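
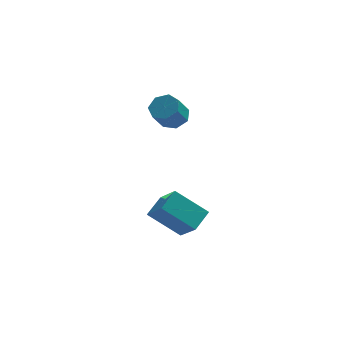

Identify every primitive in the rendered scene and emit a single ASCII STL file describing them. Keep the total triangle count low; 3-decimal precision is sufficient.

solid 
facet normal -0.765 0.239 0.598
outer loop
vertex -3.595 -3.574 -1.137
vertex -2.927 -2.684 -0.638
vertex -4.177 -2.472 -2.322
endloop
endfacet
facet normal -0.548 -0.730 -0.409
outer loop
vertex -2.693 -2.936 -3.482
vertex -3.595 -3.574 -1.137
vertex -4.177 -2.472 -2.322
endloop
endfacet
facet normal -0.765 0.239 0.598
outer loop
vertex -4.177 -2.472 -2.322
vertex -2.927 -2.684 -0.638
vertex -3.509 -1.582 -1.823
endloop
endfacet
facet normal -0.339 0.641 -0.689
outer loop
vertex -3.509 -1.582 -1.823
vertex -2.693 -2.936 -3.482
vertex -4.177 -2.472 -2.322
endloop
endfacet
facet normal 0.339 -0.641 0.689
outer loop
vertex -3.595 -3.574 -1.137
vertex -1.443 -3.148 -1.798
vertex -2.927 -2.684 -0.638
endloop
endfacet
facet normal -0.548 -0.730 -0.409
outer loop
vertex -2.111 -4.038 -2.297
vertex -3.595 -3.574 -1.137
vertex -2.693 -2.936 -3.482
endloop
endfacet
facet normal 0.339 -0.641 0.689
outer loop
vertex -2.111 -4.038 -2.297
vertex -1.443 -3.148 -1.798
vertex -3.595 -3.574 -1.137
endloop
endfacet
facet normal 0.548 0.730 0.409
outer loop
vertex -2.927 -2.684 -0.638
vertex -1.443 -3.148 -1.798
vertex -3.509 -1.582 -1.823
endloop
endfacet
facet normal -0.339 0.641 -0.689
outer loop
vertex -2.025 -2.046 -2.983
vertex -2.693 -2.936 -3.482
vertex -3.509 -1.582 -1.823
endloop
endfacet
facet normal 0.548 0.730 0.409
outer loop
vertex -3.509 -1.582 -1.823
vertex -1.443 -3.148 -1.798
vertex -2.025 -2.046 -2.983
endloop
endfacet
facet normal 0.765 -0.239 -0.598
outer loop
vertex -2.025 -2.046 -2.983
vertex -2.111 -4.038 -2.297
vertex -2.693 -2.936 -3.482
endloop
endfacet
facet normal 0.765 -0.239 -0.598
outer loop
vertex -1.443 -3.148 -1.798
vertex -2.111 -4.038 -2.297
vertex -2.025 -2.046 -2.983
endloop
endfacet
facet normal 0.388 0.466 -0.796
outer loop
vertex -2.098 0.059 2.921
vertex -2.778 0.012 2.562
vertex -2.514 0.573 3.019
endloop
endfacet
facet normal 0.680 0.439 0.587
outer loop
vertex -2.098 0.059 2.921
vertex -2.514 0.573 3.019
vertex -2.602 -0.545 3.956
endloop
endfacet
facet normal 0.681 0.438 0.587
outer loop
vertex -2.602 -0.545 3.956
vertex -2.514 0.573 3.019
vertex -3.017 -0.031 4.054
endloop
endfacet
facet normal -0.387 -0.464 0.796
outer loop
vertex -2.602 -0.545 3.956
vertex -3.017 -0.031 4.054
vertex -3.282 -0.592 3.598
endloop
endfacet
facet normal 0.388 0.465 -0.795
outer loop
vertex -2.514 0.573 3.019
vertex -2.778 0.012 2.562
vertex -3.128 0.665 2.773
endloop
endfacet
facet normal -0.061 0.875 0.481
outer loop
vertex -2.514 0.573 3.019
vertex -3.128 0.665 2.773
vertex -3.017 -0.031 4.054
endloop
endfacet
facet normal -0.061 0.875 0.481
outer loop
vertex -3.017 -0.031 4.054
vertex -3.128 0.665 2.773
vertex -3.632 0.061 3.808
endloop
endfacet
facet normal -0.388 -0.464 0.796
outer loop
vertex -3.017 -0.031 4.054
vertex -3.632 0.061 3.808
vertex -3.282 -0.592 3.598
endloop
endfacet
facet normal 0.387 0.465 -0.796
outer loop
vertex -3.128 0.665 2.773
vertex -2.778 0.012 2.562
vertex -3.479 0.265 2.369
endloop
endfacet
facet normal -0.758 0.653 0.012
outer loop
vertex -3.128 0.665 2.773
vertex -3.479 0.265 2.369
vertex -3.632 0.061 3.808
endloop
endfacet
facet normal -0.758 0.653 0.012
outer loop
vertex -3.632 0.061 3.808
vertex -3.479 0.265 2.369
vertex -3.983 -0.339 3.404
endloop
endfacet
facet normal -0.388 -0.464 0.796
outer loop
vertex -3.632 0.061 3.808
vertex -3.983 -0.339 3.404
vertex -3.282 -0.592 3.598
endloop
endfacet
facet normal 0.387 0.466 -0.796
outer loop
vertex -3.479 0.265 2.369
vertex -2.778 0.012 2.562
vertex -3.302 -0.325 2.11
endloop
endfacet
facet normal -0.883 -0.061 -0.465
outer loop
vertex -3.479 0.265 2.369
vertex -3.302 -0.325 2.11
vertex -3.983 -0.339 3.404
endloop
endfacet
facet normal -0.883 -0.061 -0.465
outer loop
vertex -3.983 -0.339 3.404
vertex -3.302 -0.325 2.11
vertex -3.806 -0.929 3.146
endloop
endfacet
facet normal -0.388 -0.464 0.796
outer loop
vertex -3.983 -0.339 3.404
vertex -3.806 -0.929 3.146
vertex -3.282 -0.592 3.598
endloop
endfacet
facet normal 0.388 0.464 -0.796
outer loop
vertex -3.302 -0.325 2.11
vertex -2.778 0.012 2.562
vertex -2.731 -0.662 2.192
endloop
endfacet
facet normal -0.345 -0.728 -0.592
outer loop
vertex -3.302 -0.325 2.11
vertex -2.731 -0.662 2.192
vertex -3.806 -0.929 3.146
endloop
endfacet
facet normal -0.344 -0.729 -0.592
outer loop
vertex -3.806 -0.929 3.146
vertex -2.731 -0.662 2.192
vertex -3.234 -1.266 3.228
endloop
endfacet
facet normal -0.388 -0.465 0.796
outer loop
vertex -3.806 -0.929 3.146
vertex -3.234 -1.266 3.228
vertex -3.282 -0.592 3.598
endloop
endfacet
facet normal 0.388 0.464 -0.796
outer loop
vertex -2.731 -0.662 2.192
vertex -2.778 0.012 2.562
vertex -2.195 -0.491 2.553
endloop
endfacet
facet normal 0.455 -0.848 -0.273
outer loop
vertex -2.731 -0.662 2.192
vertex -2.195 -0.491 2.553
vertex -3.234 -1.266 3.228
endloop
endfacet
facet normal 0.455 -0.848 -0.273
outer loop
vertex -3.234 -1.266 3.228
vertex -2.195 -0.491 2.553
vertex -2.699 -1.095 3.588
endloop
endfacet
facet normal -0.387 -0.465 0.796
outer loop
vertex -3.234 -1.266 3.228
vertex -2.699 -1.095 3.588
vertex -3.282 -0.592 3.598
endloop
endfacet
facet normal 0.388 0.464 -0.796
outer loop
vertex -2.195 -0.491 2.553
vertex -2.778 0.012 2.562
vertex -2.098 0.059 2.921
endloop
endfacet
facet normal 0.910 -0.329 0.251
outer loop
vertex -2.195 -0.491 2.553
vertex -2.098 0.059 2.921
vertex -2.699 -1.095 3.588
endloop
endfacet
facet normal 0.910 -0.329 0.251
outer loop
vertex -2.699 -1.095 3.588
vertex -2.098 0.059 2.921
vertex -2.602 -0.545 3.956
endloop
endfacet
facet normal -0.387 -0.465 0.796
outer loop
vertex -2.699 -1.095 3.588
vertex -2.602 -0.545 3.956
vertex -3.282 -0.592 3.598
endloop
endfacet

endsolid


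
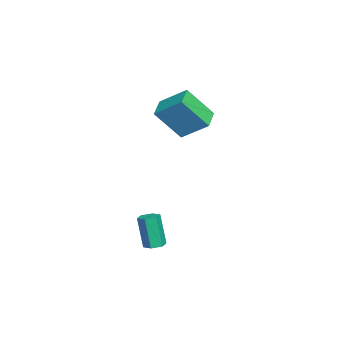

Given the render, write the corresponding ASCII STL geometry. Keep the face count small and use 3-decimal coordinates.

solid 
facet normal -0.967 0.102 0.232
outer loop
vertex -2.187 1.514 4.231
vertex -1.779 2.955 5.3
vertex -2.456 2.864 2.515
endloop
endfacet
facet normal -0.222 -0.783 -0.581
outer loop
vertex -1.141 2.725 2.2
vertex -2.187 1.514 4.231
vertex -2.456 2.864 2.515
endloop
endfacet
facet normal -0.967 0.102 0.232
outer loop
vertex -2.456 2.864 2.515
vertex -1.779 2.955 5.3
vertex -2.048 4.305 3.584
endloop
endfacet
facet normal -0.122 0.613 -0.780
outer loop
vertex -2.048 4.305 3.584
vertex -1.141 2.725 2.2
vertex -2.456 2.864 2.515
endloop
endfacet
facet normal 0.122 -0.613 0.780
outer loop
vertex -2.187 1.514 4.231
vertex -0.464 2.816 4.985
vertex -1.779 2.955 5.3
endloop
endfacet
facet normal -0.222 -0.783 -0.581
outer loop
vertex -0.872 1.375 3.916
vertex -2.187 1.514 4.231
vertex -1.141 2.725 2.2
endloop
endfacet
facet normal 0.122 -0.613 0.780
outer loop
vertex -0.872 1.375 3.916
vertex -0.464 2.816 4.985
vertex -2.187 1.514 4.231
endloop
endfacet
facet normal 0.222 0.783 0.581
outer loop
vertex -1.779 2.955 5.3
vertex -0.464 2.816 4.985
vertex -2.048 4.305 3.584
endloop
endfacet
facet normal -0.122 0.613 -0.780
outer loop
vertex -0.733 4.166 3.269
vertex -1.141 2.725 2.2
vertex -2.048 4.305 3.584
endloop
endfacet
facet normal 0.222 0.783 0.581
outer loop
vertex -2.048 4.305 3.584
vertex -0.464 2.816 4.985
vertex -0.733 4.166 3.269
endloop
endfacet
facet normal 0.967 -0.102 -0.232
outer loop
vertex -0.733 4.166 3.269
vertex -0.872 1.375 3.916
vertex -1.141 2.725 2.2
endloop
endfacet
facet normal 0.967 -0.102 -0.232
outer loop
vertex -0.464 2.816 4.985
vertex -0.872 1.375 3.916
vertex -0.733 4.166 3.269
endloop
endfacet
facet normal 0.175 0.179 -0.968
outer loop
vertex 4.567 1.848 -2.805
vertex 4.005 1.966 -2.885
vertex 4.373 2.391 -2.74
endloop
endfacet
facet normal 0.926 0.304 0.225
outer loop
vertex 4.567 1.848 -2.805
vertex 4.373 2.391 -2.74
vertex 4.237 1.515 -0.994
endloop
endfacet
facet normal 0.926 0.303 0.224
outer loop
vertex 4.237 1.515 -0.994
vertex 4.373 2.391 -2.74
vertex 4.044 2.058 -0.93
endloop
endfacet
facet normal -0.177 -0.177 0.968
outer loop
vertex 4.237 1.515 -0.994
vertex 4.044 2.058 -0.93
vertex 3.675 1.634 -1.075
endloop
endfacet
facet normal 0.177 0.177 -0.968
outer loop
vertex 4.373 2.391 -2.74
vertex 4.005 1.966 -2.885
vertex 3.811 2.509 -2.821
endloop
endfacet
facet normal 0.172 0.963 0.208
outer loop
vertex 4.373 2.391 -2.74
vertex 3.811 2.509 -2.821
vertex 4.044 2.058 -0.93
endloop
endfacet
facet normal 0.172 0.963 0.208
outer loop
vertex 4.044 2.058 -0.93
vertex 3.811 2.509 -2.821
vertex 3.482 2.176 -1.01
endloop
endfacet
facet normal -0.175 -0.179 0.968
outer loop
vertex 4.044 2.058 -0.93
vertex 3.482 2.176 -1.01
vertex 3.675 1.634 -1.075
endloop
endfacet
facet normal 0.177 0.177 -0.968
outer loop
vertex 3.811 2.509 -2.821
vertex 4.005 1.966 -2.885
vertex 3.443 2.085 -2.966
endloop
endfacet
facet normal -0.752 0.658 -0.016
outer loop
vertex 3.811 2.509 -2.821
vertex 3.443 2.085 -2.966
vertex 3.482 2.176 -1.01
endloop
endfacet
facet normal -0.752 0.659 -0.016
outer loop
vertex 3.482 2.176 -1.01
vertex 3.443 2.085 -2.966
vertex 3.113 1.752 -1.155
endloop
endfacet
facet normal -0.175 -0.179 0.968
outer loop
vertex 3.482 2.176 -1.01
vertex 3.113 1.752 -1.155
vertex 3.675 1.634 -1.075
endloop
endfacet
facet normal 0.177 0.177 -0.968
outer loop
vertex 3.443 2.085 -2.966
vertex 4.005 1.966 -2.885
vertex 3.636 1.542 -3.03
endloop
endfacet
facet normal -0.926 -0.303 -0.224
outer loop
vertex 3.443 2.085 -2.966
vertex 3.636 1.542 -3.03
vertex 3.113 1.752 -1.155
endloop
endfacet
facet normal -0.926 -0.304 -0.224
outer loop
vertex 3.113 1.752 -1.155
vertex 3.636 1.542 -3.03
vertex 3.307 1.209 -1.22
endloop
endfacet
facet normal -0.175 -0.179 0.968
outer loop
vertex 3.113 1.752 -1.155
vertex 3.307 1.209 -1.22
vertex 3.675 1.634 -1.075
endloop
endfacet
facet normal 0.175 0.179 -0.968
outer loop
vertex 3.636 1.542 -3.03
vertex 4.005 1.966 -2.885
vertex 4.198 1.424 -2.95
endloop
endfacet
facet normal -0.172 -0.963 -0.208
outer loop
vertex 3.636 1.542 -3.03
vertex 4.198 1.424 -2.95
vertex 3.307 1.209 -1.22
endloop
endfacet
facet normal -0.172 -0.963 -0.208
outer loop
vertex 3.307 1.209 -1.22
vertex 4.198 1.424 -2.95
vertex 3.869 1.091 -1.139
endloop
endfacet
facet normal -0.177 -0.177 0.968
outer loop
vertex 3.307 1.209 -1.22
vertex 3.869 1.091 -1.139
vertex 3.675 1.634 -1.075
endloop
endfacet
facet normal 0.175 0.179 -0.968
outer loop
vertex 4.198 1.424 -2.95
vertex 4.005 1.966 -2.885
vertex 4.567 1.848 -2.805
endloop
endfacet
facet normal 0.752 -0.659 0.015
outer loop
vertex 4.198 1.424 -2.95
vertex 4.567 1.848 -2.805
vertex 3.869 1.091 -1.139
endloop
endfacet
facet normal 0.752 -0.659 0.016
outer loop
vertex 3.869 1.091 -1.139
vertex 4.567 1.848 -2.805
vertex 4.237 1.515 -0.994
endloop
endfacet
facet normal -0.177 -0.177 0.968
outer loop
vertex 3.869 1.091 -1.139
vertex 4.237 1.515 -0.994
vertex 3.675 1.634 -1.075
endloop
endfacet

endsolid


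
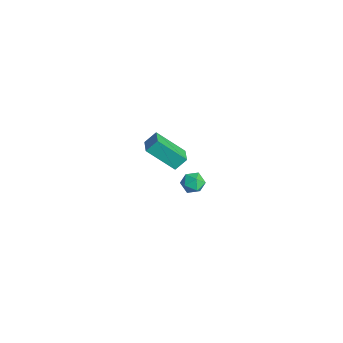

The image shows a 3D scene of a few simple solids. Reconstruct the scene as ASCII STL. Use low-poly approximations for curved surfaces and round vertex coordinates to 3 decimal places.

solid 
facet normal -0.177 0.144 0.974
outer loop
vertex 0.203 0.171 -2.822
vertex 0.14 -0.514 -2.732
vertex 0.76 -0.211 -2.664
endloop
endfacet
facet normal 0.247 0.655 0.714
outer loop
vertex 0.203 0.171 -2.822
vertex 0.76 -0.211 -2.664
vertex 0.807 0.291 -3.141
endloop
endfacet
facet normal -0.099 0.979 0.180
outer loop
vertex 0.203 0.171 -2.822
vertex 0.807 0.291 -3.141
vertex 0.215 0.298 -3.504
endloop
endfacet
facet normal -0.737 0.666 0.111
outer loop
vertex 0.203 0.171 -2.822
vertex 0.215 0.298 -3.504
vertex -0.197 -0.2 -3.251
endloop
endfacet
facet normal -0.785 0.151 0.601
outer loop
vertex 0.203 0.171 -2.822
vertex -0.197 -0.2 -3.251
vertex 0.14 -0.514 -2.732
endloop
endfacet
facet normal 0.829 0.342 0.442
outer loop
vertex 0.807 0.291 -3.141
vertex 0.76 -0.211 -2.664
vertex 1.117 -0.32 -3.249
endloop
endfacet
facet normal 0.142 -0.485 0.863
outer loop
vertex 0.76 -0.211 -2.664
vertex 0.14 -0.514 -2.732
vertex 0.705 -0.818 -2.996
endloop
endfacet
facet normal -0.842 -0.473 0.260
outer loop
vertex 0.14 -0.514 -2.732
vertex -0.197 -0.2 -3.251
vertex 0.113 -0.811 -3.359
endloop
endfacet
facet normal -0.765 0.361 -0.534
outer loop
vertex -0.197 -0.2 -3.251
vertex 0.215 0.298 -3.504
vertex 0.16 -0.309 -3.836
endloop
endfacet
facet normal 0.269 0.866 -0.422
outer loop
vertex 0.215 0.298 -3.504
vertex 0.807 0.291 -3.141
vertex 0.78 -0.006 -3.768
endloop
endfacet
facet normal 0.737 -0.666 -0.111
outer loop
vertex 0.717 -0.691 -3.678
vertex 1.117 -0.32 -3.249
vertex 0.705 -0.818 -2.996
endloop
endfacet
facet normal 0.099 -0.979 -0.180
outer loop
vertex 0.717 -0.691 -3.678
vertex 0.705 -0.818 -2.996
vertex 0.113 -0.811 -3.359
endloop
endfacet
facet normal -0.247 -0.655 -0.714
outer loop
vertex 0.717 -0.691 -3.678
vertex 0.113 -0.811 -3.359
vertex 0.16 -0.309 -3.836
endloop
endfacet
facet normal 0.177 -0.144 -0.974
outer loop
vertex 0.717 -0.691 -3.678
vertex 0.16 -0.309 -3.836
vertex 0.78 -0.006 -3.768
endloop
endfacet
facet normal 0.785 -0.151 -0.601
outer loop
vertex 0.717 -0.691 -3.678
vertex 0.78 -0.006 -3.768
vertex 1.117 -0.32 -3.249
endloop
endfacet
facet normal 0.765 -0.361 0.534
outer loop
vertex 0.705 -0.818 -2.996
vertex 1.117 -0.32 -3.249
vertex 0.76 -0.211 -2.664
endloop
endfacet
facet normal -0.269 -0.866 0.422
outer loop
vertex 0.113 -0.811 -3.359
vertex 0.705 -0.818 -2.996
vertex 0.14 -0.514 -2.732
endloop
endfacet
facet normal -0.829 -0.342 -0.442
outer loop
vertex 0.16 -0.309 -3.836
vertex 0.113 -0.811 -3.359
vertex -0.197 -0.2 -3.251
endloop
endfacet
facet normal -0.142 0.485 -0.863
outer loop
vertex 0.78 -0.006 -3.768
vertex 0.16 -0.309 -3.836
vertex 0.215 0.298 -3.504
endloop
endfacet
facet normal 0.842 0.473 -0.260
outer loop
vertex 1.117 -0.32 -3.249
vertex 0.78 -0.006 -3.768
vertex 0.807 0.291 -3.141
endloop
endfacet
facet normal -0.912 0.318 -0.260
outer loop
vertex 2.416 -3.08 4.07
vertex 3.178 -1.918 2.819
vertex 2.374 -3.667 3.5
endloop
endfacet
facet normal -0.407 -0.621 0.670
outer loop
vertex 3.222 -3.962 3.741
vertex 2.416 -3.08 4.07
vertex 2.374 -3.667 3.5
endloop
endfacet
facet normal -0.912 0.318 -0.260
outer loop
vertex 2.374 -3.667 3.5
vertex 3.178 -1.918 2.819
vertex 3.136 -2.505 2.248
endloop
endfacet
facet normal -0.051 -0.716 -0.696
outer loop
vertex 3.136 -2.505 2.248
vertex 3.222 -3.962 3.741
vertex 2.374 -3.667 3.5
endloop
endfacet
facet normal 0.051 0.716 0.696
outer loop
vertex 2.416 -3.08 4.07
vertex 4.026 -2.213 3.06
vertex 3.178 -1.918 2.819
endloop
endfacet
facet normal -0.407 -0.622 0.669
outer loop
vertex 3.264 -3.375 4.312
vertex 2.416 -3.08 4.07
vertex 3.222 -3.962 3.741
endloop
endfacet
facet normal 0.051 0.716 0.696
outer loop
vertex 3.264 -3.375 4.312
vertex 4.026 -2.213 3.06
vertex 2.416 -3.08 4.07
endloop
endfacet
facet normal 0.407 0.622 -0.669
outer loop
vertex 3.178 -1.918 2.819
vertex 4.026 -2.213 3.06
vertex 3.136 -2.505 2.248
endloop
endfacet
facet normal -0.051 -0.716 -0.696
outer loop
vertex 3.984 -2.8 2.49
vertex 3.222 -3.962 3.741
vertex 3.136 -2.505 2.248
endloop
endfacet
facet normal 0.407 0.621 -0.670
outer loop
vertex 3.136 -2.505 2.248
vertex 4.026 -2.213 3.06
vertex 3.984 -2.8 2.49
endloop
endfacet
facet normal 0.912 -0.318 0.260
outer loop
vertex 3.984 -2.8 2.49
vertex 3.264 -3.375 4.312
vertex 3.222 -3.962 3.741
endloop
endfacet
facet normal 0.912 -0.318 0.260
outer loop
vertex 4.026 -2.213 3.06
vertex 3.264 -3.375 4.312
vertex 3.984 -2.8 2.49
endloop
endfacet

endsolid


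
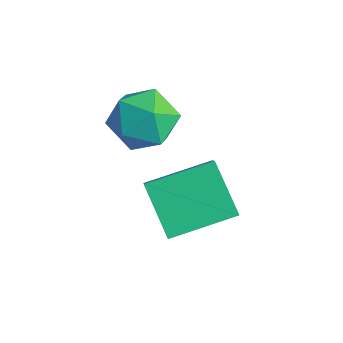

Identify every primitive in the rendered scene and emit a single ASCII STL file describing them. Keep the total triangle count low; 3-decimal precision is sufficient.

solid 
facet normal -0.660 0.085 0.746
outer loop
vertex -2.752 -2.612 0.052
vertex -2.106 -3.268 0.698
vertex -1.957 -2.153 0.703
endloop
endfacet
facet normal -0.662 0.670 0.336
outer loop
vertex -2.752 -2.612 0.052
vertex -1.957 -2.153 0.703
vertex -2.111 -1.778 -0.347
endloop
endfacet
facet normal -0.818 0.470 -0.331
outer loop
vertex -2.752 -2.612 0.052
vertex -2.111 -1.778 -0.347
vertex -2.354 -2.661 -1.0
endloop
endfacet
facet normal -0.912 -0.237 -0.334
outer loop
vertex -2.752 -2.612 0.052
vertex -2.354 -2.661 -1.0
vertex -2.351 -3.582 -0.354
endloop
endfacet
facet normal -0.815 -0.476 0.332
outer loop
vertex -2.752 -2.612 0.052
vertex -2.351 -3.582 -0.354
vertex -2.106 -3.268 0.698
endloop
endfacet
facet normal -0.003 0.942 0.337
outer loop
vertex -2.111 -1.778 -0.347
vertex -1.957 -2.153 0.703
vertex -1.069 -1.918 0.054
endloop
endfacet
facet normal -0.000 -0.004 1.000
outer loop
vertex -1.957 -2.153 0.703
vertex -2.106 -3.268 0.698
vertex -1.066 -2.839 0.7
endloop
endfacet
facet normal -0.249 -0.911 0.330
outer loop
vertex -2.106 -3.268 0.698
vertex -2.351 -3.582 -0.354
vertex -1.309 -3.722 0.047
endloop
endfacet
facet normal -0.407 -0.525 -0.747
outer loop
vertex -2.351 -3.582 -0.354
vertex -2.354 -2.661 -1.0
vertex -1.463 -3.347 -1.003
endloop
endfacet
facet normal -0.254 0.619 -0.743
outer loop
vertex -2.354 -2.661 -1.0
vertex -2.111 -1.778 -0.347
vertex -1.314 -2.232 -0.998
endloop
endfacet
facet normal 0.912 0.237 0.334
outer loop
vertex -0.668 -2.888 -0.352
vertex -1.069 -1.918 0.054
vertex -1.066 -2.839 0.7
endloop
endfacet
facet normal 0.818 -0.470 0.331
outer loop
vertex -0.668 -2.888 -0.352
vertex -1.066 -2.839 0.7
vertex -1.309 -3.722 0.047
endloop
endfacet
facet normal 0.662 -0.670 -0.336
outer loop
vertex -0.668 -2.888 -0.352
vertex -1.309 -3.722 0.047
vertex -1.463 -3.347 -1.003
endloop
endfacet
facet normal 0.660 -0.085 -0.746
outer loop
vertex -0.668 -2.888 -0.352
vertex -1.463 -3.347 -1.003
vertex -1.314 -2.232 -0.998
endloop
endfacet
facet normal 0.815 0.476 -0.332
outer loop
vertex -0.668 -2.888 -0.352
vertex -1.314 -2.232 -0.998
vertex -1.069 -1.918 0.054
endloop
endfacet
facet normal 0.407 0.525 0.747
outer loop
vertex -1.066 -2.839 0.7
vertex -1.069 -1.918 0.054
vertex -1.957 -2.153 0.703
endloop
endfacet
facet normal 0.254 -0.619 0.743
outer loop
vertex -1.309 -3.722 0.047
vertex -1.066 -2.839 0.7
vertex -2.106 -3.268 0.698
endloop
endfacet
facet normal 0.003 -0.942 -0.337
outer loop
vertex -1.463 -3.347 -1.003
vertex -1.309 -3.722 0.047
vertex -2.351 -3.582 -0.354
endloop
endfacet
facet normal 0.000 0.004 -1.000
outer loop
vertex -1.314 -2.232 -0.998
vertex -1.463 -3.347 -1.003
vertex -2.354 -2.661 -1.0
endloop
endfacet
facet normal 0.249 0.911 -0.330
outer loop
vertex -1.069 -1.918 0.054
vertex -1.314 -2.232 -0.998
vertex -2.111 -1.778 -0.347
endloop
endfacet
facet normal -0.754 0.105 0.648
outer loop
vertex -0.496 -3.595 -1.619
vertex 0.183 -1.689 -1.137
vertex -1.379 -2.997 -2.744
endloop
endfacet
facet normal -0.326 -0.917 -0.231
outer loop
vertex 0.017 -3.191 -3.943
vertex -0.496 -3.595 -1.619
vertex -1.379 -2.997 -2.744
endloop
endfacet
facet normal -0.754 0.105 0.648
outer loop
vertex -1.379 -2.997 -2.744
vertex 0.183 -1.689 -1.137
vertex -0.7 -1.091 -2.262
endloop
endfacet
facet normal -0.569 0.386 -0.726
outer loop
vertex -0.7 -1.091 -2.262
vertex 0.017 -3.191 -3.943
vertex -1.379 -2.997 -2.744
endloop
endfacet
facet normal 0.569 -0.386 0.726
outer loop
vertex -0.496 -3.595 -1.619
vertex 1.579 -1.883 -2.336
vertex 0.183 -1.689 -1.137
endloop
endfacet
facet normal -0.326 -0.917 -0.231
outer loop
vertex 0.9 -3.789 -2.818
vertex -0.496 -3.595 -1.619
vertex 0.017 -3.191 -3.943
endloop
endfacet
facet normal 0.569 -0.386 0.726
outer loop
vertex 0.9 -3.789 -2.818
vertex 1.579 -1.883 -2.336
vertex -0.496 -3.595 -1.619
endloop
endfacet
facet normal 0.326 0.917 0.231
outer loop
vertex 0.183 -1.689 -1.137
vertex 1.579 -1.883 -2.336
vertex -0.7 -1.091 -2.262
endloop
endfacet
facet normal -0.569 0.386 -0.726
outer loop
vertex 0.696 -1.285 -3.461
vertex 0.017 -3.191 -3.943
vertex -0.7 -1.091 -2.262
endloop
endfacet
facet normal 0.326 0.917 0.231
outer loop
vertex -0.7 -1.091 -2.262
vertex 1.579 -1.883 -2.336
vertex 0.696 -1.285 -3.461
endloop
endfacet
facet normal 0.754 -0.105 -0.648
outer loop
vertex 0.696 -1.285 -3.461
vertex 0.9 -3.789 -2.818
vertex 0.017 -3.191 -3.943
endloop
endfacet
facet normal 0.754 -0.105 -0.648
outer loop
vertex 1.579 -1.883 -2.336
vertex 0.9 -3.789 -2.818
vertex 0.696 -1.285 -3.461
endloop
endfacet

endsolid


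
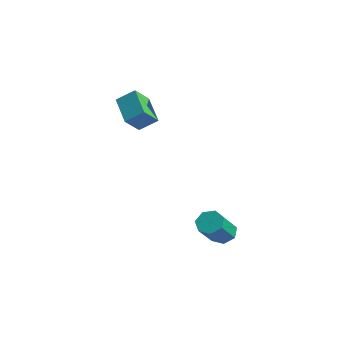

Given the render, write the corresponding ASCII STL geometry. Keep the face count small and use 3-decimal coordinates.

solid 
facet normal -0.332 0.622 -0.709
outer loop
vertex 2.066 2.548 -2.161
vertex 1.466 2.357 -2.048
vertex 1.789 2.838 -1.777
endloop
endfacet
facet normal 0.801 0.582 0.138
outer loop
vertex 2.066 2.548 -2.161
vertex 1.789 2.838 -1.777
vertex 2.615 1.513 -0.984
endloop
endfacet
facet normal 0.801 0.582 0.138
outer loop
vertex 2.615 1.513 -0.984
vertex 1.789 2.838 -1.777
vertex 2.338 1.803 -0.6
endloop
endfacet
facet normal 0.329 -0.624 0.709
outer loop
vertex 2.615 1.513 -0.984
vertex 2.338 1.803 -0.6
vertex 2.014 1.323 -0.872
endloop
endfacet
facet normal -0.332 0.622 -0.709
outer loop
vertex 1.789 2.838 -1.777
vertex 1.466 2.357 -2.048
vertex 1.269 2.766 -1.597
endloop
endfacet
facet normal 0.110 0.771 0.627
outer loop
vertex 1.789 2.838 -1.777
vertex 1.269 2.766 -1.597
vertex 2.338 1.803 -0.6
endloop
endfacet
facet normal 0.111 0.772 0.626
outer loop
vertex 2.338 1.803 -0.6
vertex 1.269 2.766 -1.597
vertex 1.818 1.732 -0.42
endloop
endfacet
facet normal 0.330 -0.624 0.708
outer loop
vertex 2.338 1.803 -0.6
vertex 1.818 1.732 -0.42
vertex 2.014 1.323 -0.872
endloop
endfacet
facet normal -0.329 0.623 -0.709
outer loop
vertex 1.269 2.766 -1.597
vertex 1.466 2.357 -2.048
vertex 0.896 2.387 -1.757
endloop
endfacet
facet normal -0.663 0.381 0.644
outer loop
vertex 1.269 2.766 -1.597
vertex 0.896 2.387 -1.757
vertex 1.818 1.732 -0.42
endloop
endfacet
facet normal -0.664 0.379 0.644
outer loop
vertex 1.818 1.732 -0.42
vertex 0.896 2.387 -1.757
vertex 1.445 1.352 -0.581
endloop
endfacet
facet normal 0.330 -0.624 0.708
outer loop
vertex 1.818 1.732 -0.42
vertex 1.445 1.352 -0.581
vertex 2.014 1.323 -0.872
endloop
endfacet
facet normal -0.330 0.622 -0.710
outer loop
vertex 0.896 2.387 -1.757
vertex 1.466 2.357 -2.048
vertex 0.953 1.985 -2.136
endloop
endfacet
facet normal -0.938 -0.298 0.175
outer loop
vertex 0.896 2.387 -1.757
vertex 0.953 1.985 -2.136
vertex 1.445 1.352 -0.581
endloop
endfacet
facet normal -0.939 -0.297 0.176
outer loop
vertex 1.445 1.352 -0.581
vertex 0.953 1.985 -2.136
vertex 1.501 0.95 -0.96
endloop
endfacet
facet normal 0.331 -0.623 0.709
outer loop
vertex 1.445 1.352 -0.581
vertex 1.501 0.95 -0.96
vertex 2.014 1.323 -0.872
endloop
endfacet
facet normal -0.331 0.624 -0.708
outer loop
vertex 0.953 1.985 -2.136
vertex 1.466 2.357 -2.048
vertex 1.395 1.864 -2.449
endloop
endfacet
facet normal -0.506 -0.751 -0.425
outer loop
vertex 0.953 1.985 -2.136
vertex 1.395 1.864 -2.449
vertex 1.501 0.95 -0.96
endloop
endfacet
facet normal -0.505 -0.751 -0.425
outer loop
vertex 1.501 0.95 -0.96
vertex 1.395 1.864 -2.449
vertex 1.944 0.829 -1.273
endloop
endfacet
facet normal 0.331 -0.623 0.709
outer loop
vertex 1.501 0.95 -0.96
vertex 1.944 0.829 -1.273
vertex 2.014 1.323 -0.872
endloop
endfacet
facet normal -0.330 0.624 -0.708
outer loop
vertex 1.395 1.864 -2.449
vertex 1.466 2.357 -2.048
vertex 1.891 2.114 -2.46
endloop
endfacet
facet normal 0.306 -0.639 -0.705
outer loop
vertex 1.395 1.864 -2.449
vertex 1.891 2.114 -2.46
vertex 1.944 0.829 -1.273
endloop
endfacet
facet normal 0.308 -0.639 -0.705
outer loop
vertex 1.944 0.829 -1.273
vertex 1.891 2.114 -2.46
vertex 2.439 1.08 -1.284
endloop
endfacet
facet normal 0.331 -0.622 0.709
outer loop
vertex 1.944 0.829 -1.273
vertex 2.439 1.08 -1.284
vertex 2.014 1.323 -0.872
endloop
endfacet
facet normal -0.332 0.622 -0.709
outer loop
vertex 1.891 2.114 -2.46
vertex 1.466 2.357 -2.048
vertex 2.066 2.548 -2.161
endloop
endfacet
facet normal 0.890 -0.046 -0.455
outer loop
vertex 1.891 2.114 -2.46
vertex 2.066 2.548 -2.161
vertex 2.439 1.08 -1.284
endloop
endfacet
facet normal 0.889 -0.046 -0.455
outer loop
vertex 2.439 1.08 -1.284
vertex 2.066 2.548 -2.161
vertex 2.615 1.513 -0.984
endloop
endfacet
facet normal 0.329 -0.625 0.708
outer loop
vertex 2.439 1.08 -1.284
vertex 2.615 1.513 -0.984
vertex 2.014 1.323 -0.872
endloop
endfacet
facet normal -0.486 -0.659 -0.574
outer loop
vertex -4.114 0.642 3.946
vertex -4.295 1.447 3.175
vertex -2.79 0.273 3.25
endloop
endfacet
facet normal 0.160 -0.713 0.683
outer loop
vertex -2.305 0.933 3.825
vertex -4.114 0.642 3.946
vertex -2.79 0.273 3.25
endloop
endfacet
facet normal -0.485 -0.659 -0.574
outer loop
vertex -2.79 0.273 3.25
vertex -4.295 1.447 3.175
vertex -2.972 1.079 2.479
endloop
endfacet
facet normal 0.860 -0.238 -0.452
outer loop
vertex -2.972 1.079 2.479
vertex -2.305 0.933 3.825
vertex -2.79 0.273 3.25
endloop
endfacet
facet normal -0.860 0.239 0.451
outer loop
vertex -4.114 0.642 3.946
vertex -3.81 2.107 3.75
vertex -4.295 1.447 3.175
endloop
endfacet
facet normal 0.160 -0.713 0.682
outer loop
vertex -3.628 1.301 4.521
vertex -4.114 0.642 3.946
vertex -2.305 0.933 3.825
endloop
endfacet
facet normal -0.859 0.239 0.452
outer loop
vertex -3.628 1.301 4.521
vertex -3.81 2.107 3.75
vertex -4.114 0.642 3.946
endloop
endfacet
facet normal -0.161 0.713 -0.683
outer loop
vertex -4.295 1.447 3.175
vertex -3.81 2.107 3.75
vertex -2.972 1.079 2.479
endloop
endfacet
facet normal 0.859 -0.240 -0.452
outer loop
vertex -2.486 1.738 3.054
vertex -2.305 0.933 3.825
vertex -2.972 1.079 2.479
endloop
endfacet
facet normal -0.160 0.713 -0.682
outer loop
vertex -2.972 1.079 2.479
vertex -3.81 2.107 3.75
vertex -2.486 1.738 3.054
endloop
endfacet
facet normal 0.485 0.659 0.574
outer loop
vertex -2.486 1.738 3.054
vertex -3.628 1.301 4.521
vertex -2.305 0.933 3.825
endloop
endfacet
facet normal 0.486 0.659 0.574
outer loop
vertex -3.81 2.107 3.75
vertex -3.628 1.301 4.521
vertex -2.486 1.738 3.054
endloop
endfacet

endsolid


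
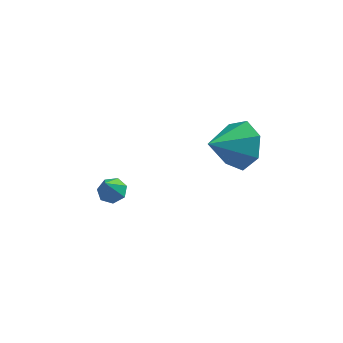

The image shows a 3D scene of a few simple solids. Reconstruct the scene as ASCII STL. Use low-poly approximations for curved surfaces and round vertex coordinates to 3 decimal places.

solid 
facet normal 0.133 0.469 -0.873
outer loop
vertex 0.071 3.161 -0.794
vertex -0.459 3.434 -0.728
vertex 0.082 3.619 -0.546
endloop
endfacet
facet normal 0.850 -0.266 0.454
outer loop
vertex 0.071 3.161 -0.794
vertex 0.082 3.619 -0.546
vertex -0.621 2.866 0.328
endloop
endfacet
facet normal 0.133 0.469 -0.873
outer loop
vertex 0.082 3.619 -0.546
vertex -0.459 3.434 -0.728
vertex -0.315 3.938 -0.435
endloop
endfacet
facet normal 0.524 0.389 0.757
outer loop
vertex 0.082 3.619 -0.546
vertex -0.315 3.938 -0.435
vertex -0.621 2.866 0.328
endloop
endfacet
facet normal 0.133 0.469 -0.873
outer loop
vertex -0.315 3.938 -0.435
vertex -0.459 3.434 -0.728
vertex -0.821 3.877 -0.545
endloop
endfacet
facet normal -0.238 0.607 0.758
outer loop
vertex -0.315 3.938 -0.435
vertex -0.821 3.877 -0.545
vertex -0.621 2.866 0.328
endloop
endfacet
facet normal 0.133 0.469 -0.873
outer loop
vertex -0.821 3.877 -0.545
vertex -0.459 3.434 -0.728
vertex -1.054 3.483 -0.792
endloop
endfacet
facet normal -0.861 0.223 0.456
outer loop
vertex -0.821 3.877 -0.545
vertex -1.054 3.483 -0.792
vertex -0.621 2.866 0.328
endloop
endfacet
facet normal 0.133 0.471 -0.872
outer loop
vertex -1.054 3.483 -0.792
vertex -0.459 3.434 -0.728
vertex -0.84 3.052 -0.992
endloop
endfacet
facet normal -0.878 -0.473 0.079
outer loop
vertex -1.054 3.483 -0.792
vertex -0.84 3.052 -0.992
vertex -0.621 2.866 0.328
endloop
endfacet
facet normal 0.134 0.469 -0.873
outer loop
vertex -0.84 3.052 -0.992
vertex -0.459 3.434 -0.728
vertex -0.339 2.909 -0.992
endloop
endfacet
facet normal -0.273 -0.958 -0.090
outer loop
vertex -0.84 3.052 -0.992
vertex -0.339 2.909 -0.992
vertex -0.621 2.866 0.328
endloop
endfacet
facet normal 0.133 0.469 -0.873
outer loop
vertex -0.339 2.909 -0.992
vertex -0.459 3.434 -0.728
vertex 0.071 3.161 -0.794
endloop
endfacet
facet normal 0.495 -0.866 0.077
outer loop
vertex -0.339 2.909 -0.992
vertex 0.071 3.161 -0.794
vertex -0.621 2.866 0.328
endloop
endfacet
facet normal 0.662 0.553 -0.506
outer loop
vertex 5.18 2.187 3.433
vertex 4.436 2.976 3.322
vertex 5.164 2.836 4.121
endloop
endfacet
facet normal 0.306 -0.689 0.657
outer loop
vertex 5.18 2.187 3.433
vertex 5.164 2.836 4.121
vertex 3.344 2.064 4.158
endloop
endfacet
facet normal 0.662 0.553 -0.506
outer loop
vertex 5.164 2.836 4.121
vertex 4.436 2.976 3.322
vertex 4.6 3.59 4.208
endloop
endfacet
facet normal 0.052 -0.076 0.996
outer loop
vertex 5.164 2.836 4.121
vertex 4.6 3.59 4.208
vertex 3.344 2.064 4.158
endloop
endfacet
facet normal 0.663 0.553 -0.506
outer loop
vertex 4.6 3.59 4.208
vertex 4.436 2.976 3.322
vertex 3.913 3.882 3.627
endloop
endfacet
facet normal -0.496 0.383 0.779
outer loop
vertex 4.6 3.59 4.208
vertex 3.913 3.882 3.627
vertex 3.344 2.064 4.158
endloop
endfacet
facet normal 0.662 0.553 -0.506
outer loop
vertex 3.913 3.882 3.627
vertex 4.436 2.976 3.322
vertex 3.619 3.492 2.817
endloop
endfacet
facet normal -0.925 0.340 0.172
outer loop
vertex 3.913 3.882 3.627
vertex 3.619 3.492 2.817
vertex 3.344 2.064 4.158
endloop
endfacet
facet normal 0.662 0.553 -0.506
outer loop
vertex 3.619 3.492 2.817
vertex 4.436 2.976 3.322
vertex 3.941 2.713 2.388
endloop
endfacet
facet normal -0.912 -0.173 -0.371
outer loop
vertex 3.619 3.492 2.817
vertex 3.941 2.713 2.388
vertex 3.344 2.064 4.158
endloop
endfacet
facet normal 0.662 0.553 -0.506
outer loop
vertex 3.941 2.713 2.388
vertex 4.436 2.976 3.322
vertex 4.636 2.132 2.662
endloop
endfacet
facet normal -0.468 -0.767 -0.439
outer loop
vertex 3.941 2.713 2.388
vertex 4.636 2.132 2.662
vertex 3.344 2.064 4.158
endloop
endfacet
facet normal 0.662 0.553 -0.506
outer loop
vertex 4.636 2.132 2.662
vertex 4.436 2.976 3.322
vertex 5.18 2.187 3.433
endloop
endfacet
facet normal 0.074 -0.997 0.019
outer loop
vertex 4.636 2.132 2.662
vertex 5.18 2.187 3.433
vertex 3.344 2.064 4.158
endloop
endfacet

endsolid


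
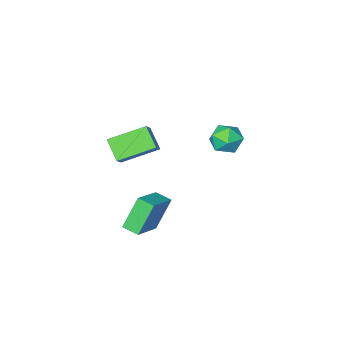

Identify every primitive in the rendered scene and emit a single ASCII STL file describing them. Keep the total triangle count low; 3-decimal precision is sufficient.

solid 
facet normal -0.839 0.385 0.385
outer loop
vertex 0.395 -1.283 2.069
vertex 0.47 -0.202 1.151
vertex -0.174 -1.831 1.377
endloop
endfacet
facet normal -0.052 -0.761 0.646
outer loop
vertex 1.63 -2.658 0.549
vertex 0.395 -1.283 2.069
vertex -0.174 -1.831 1.377
endloop
endfacet
facet normal -0.839 0.385 0.385
outer loop
vertex -0.174 -1.831 1.377
vertex 0.47 -0.202 1.151
vertex -0.099 -0.75 0.459
endloop
endfacet
facet normal -0.542 -0.522 -0.659
outer loop
vertex -0.099 -0.75 0.459
vertex 1.63 -2.658 0.549
vertex -0.174 -1.831 1.377
endloop
endfacet
facet normal 0.542 0.522 0.659
outer loop
vertex 0.395 -1.283 2.069
vertex 2.274 -1.029 0.323
vertex 0.47 -0.202 1.151
endloop
endfacet
facet normal -0.052 -0.761 0.646
outer loop
vertex 2.199 -2.11 1.241
vertex 0.395 -1.283 2.069
vertex 1.63 -2.658 0.549
endloop
endfacet
facet normal 0.542 0.522 0.659
outer loop
vertex 2.199 -2.11 1.241
vertex 2.274 -1.029 0.323
vertex 0.395 -1.283 2.069
endloop
endfacet
facet normal 0.052 0.761 -0.646
outer loop
vertex 0.47 -0.202 1.151
vertex 2.274 -1.029 0.323
vertex -0.099 -0.75 0.459
endloop
endfacet
facet normal -0.542 -0.522 -0.659
outer loop
vertex 1.705 -1.577 -0.369
vertex 1.63 -2.658 0.549
vertex -0.099 -0.75 0.459
endloop
endfacet
facet normal 0.052 0.761 -0.646
outer loop
vertex -0.099 -0.75 0.459
vertex 2.274 -1.029 0.323
vertex 1.705 -1.577 -0.369
endloop
endfacet
facet normal 0.839 -0.385 -0.385
outer loop
vertex 1.705 -1.577 -0.369
vertex 2.199 -2.11 1.241
vertex 1.63 -2.658 0.549
endloop
endfacet
facet normal 0.839 -0.385 -0.385
outer loop
vertex 2.274 -1.029 0.323
vertex 2.199 -2.11 1.241
vertex 1.705 -1.577 -0.369
endloop
endfacet
facet normal -0.061 0.998 -0.006
outer loop
vertex -3.979 0.218 -0.742
vertex -4.543 0.189 0.107
vertex -3.527 0.251 0.172
endloop
endfacet
facet normal 0.551 0.779 -0.300
outer loop
vertex -3.979 0.218 -0.742
vertex -3.527 0.251 0.172
vertex -3.128 -0.319 -0.574
endloop
endfacet
facet normal 0.391 0.353 -0.850
outer loop
vertex -3.979 0.218 -0.742
vertex -3.128 -0.319 -0.574
vertex -3.898 -0.734 -1.1
endloop
endfacet
facet normal -0.320 0.310 -0.895
outer loop
vertex -3.979 0.218 -0.742
vertex -3.898 -0.734 -1.1
vertex -4.772 -0.419 -0.679
endloop
endfacet
facet normal -0.599 0.708 -0.374
outer loop
vertex -3.979 0.218 -0.742
vertex -4.772 -0.419 -0.679
vertex -4.543 0.189 0.107
endloop
endfacet
facet normal 0.902 0.389 0.186
outer loop
vertex -3.128 -0.319 -0.574
vertex -3.527 0.251 0.172
vertex -3.168 -0.681 0.379
endloop
endfacet
facet normal -0.088 0.746 0.661
outer loop
vertex -3.527 0.251 0.172
vertex -4.543 0.189 0.107
vertex -4.042 -0.366 0.8
endloop
endfacet
facet normal -0.959 0.277 0.065
outer loop
vertex -4.543 0.189 0.107
vertex -4.772 -0.419 -0.679
vertex -4.812 -0.781 0.274
endloop
endfacet
facet normal -0.508 -0.369 -0.779
outer loop
vertex -4.772 -0.419 -0.679
vertex -3.898 -0.734 -1.1
vertex -4.413 -1.351 -0.472
endloop
endfacet
facet normal 0.643 -0.300 -0.705
outer loop
vertex -3.898 -0.734 -1.1
vertex -3.128 -0.319 -0.574
vertex -3.397 -1.289 -0.407
endloop
endfacet
facet normal 0.320 -0.310 0.895
outer loop
vertex -3.961 -1.318 0.442
vertex -3.168 -0.681 0.379
vertex -4.042 -0.366 0.8
endloop
endfacet
facet normal -0.391 -0.353 0.850
outer loop
vertex -3.961 -1.318 0.442
vertex -4.042 -0.366 0.8
vertex -4.812 -0.781 0.274
endloop
endfacet
facet normal -0.551 -0.779 0.300
outer loop
vertex -3.961 -1.318 0.442
vertex -4.812 -0.781 0.274
vertex -4.413 -1.351 -0.472
endloop
endfacet
facet normal 0.061 -0.998 0.006
outer loop
vertex -3.961 -1.318 0.442
vertex -4.413 -1.351 -0.472
vertex -3.397 -1.289 -0.407
endloop
endfacet
facet normal 0.599 -0.708 0.374
outer loop
vertex -3.961 -1.318 0.442
vertex -3.397 -1.289 -0.407
vertex -3.168 -0.681 0.379
endloop
endfacet
facet normal 0.508 0.369 0.779
outer loop
vertex -4.042 -0.366 0.8
vertex -3.168 -0.681 0.379
vertex -3.527 0.251 0.172
endloop
endfacet
facet normal -0.643 0.300 0.705
outer loop
vertex -4.812 -0.781 0.274
vertex -4.042 -0.366 0.8
vertex -4.543 0.189 0.107
endloop
endfacet
facet normal -0.902 -0.389 -0.186
outer loop
vertex -4.413 -1.351 -0.472
vertex -4.812 -0.781 0.274
vertex -4.772 -0.419 -0.679
endloop
endfacet
facet normal 0.088 -0.746 -0.661
outer loop
vertex -3.397 -1.289 -0.407
vertex -4.413 -1.351 -0.472
vertex -3.898 -0.734 -1.1
endloop
endfacet
facet normal 0.959 -0.277 -0.065
outer loop
vertex -3.168 -0.681 0.379
vertex -3.397 -1.289 -0.407
vertex -3.128 -0.319 -0.574
endloop
endfacet
facet normal -0.768 -0.469 -0.435
outer loop
vertex 1.079 0.74 -1.42
vertex 0.678 1.569 -1.606
vertex 2.028 0.806 -3.167
endloop
endfacet
facet normal 0.426 -0.883 0.198
outer loop
vertex 3.642 1.791 -2.254
vertex 1.079 0.74 -1.42
vertex 2.028 0.806 -3.167
endloop
endfacet
facet normal -0.768 -0.470 -0.435
outer loop
vertex 2.028 0.806 -3.167
vertex 0.678 1.569 -1.606
vertex 1.627 1.635 -3.354
endloop
endfacet
facet normal 0.477 0.033 -0.878
outer loop
vertex 1.627 1.635 -3.354
vertex 3.642 1.791 -2.254
vertex 2.028 0.806 -3.167
endloop
endfacet
facet normal -0.477 -0.033 0.879
outer loop
vertex 1.079 0.74 -1.42
vertex 2.292 2.554 -0.693
vertex 0.678 1.569 -1.606
endloop
endfacet
facet normal 0.426 -0.883 0.198
outer loop
vertex 2.693 1.725 -0.506
vertex 1.079 0.74 -1.42
vertex 3.642 1.791 -2.254
endloop
endfacet
facet normal -0.477 -0.033 0.878
outer loop
vertex 2.693 1.725 -0.506
vertex 2.292 2.554 -0.693
vertex 1.079 0.74 -1.42
endloop
endfacet
facet normal -0.426 0.883 -0.198
outer loop
vertex 0.678 1.569 -1.606
vertex 2.292 2.554 -0.693
vertex 1.627 1.635 -3.354
endloop
endfacet
facet normal 0.477 0.034 -0.878
outer loop
vertex 3.241 2.62 -2.44
vertex 3.642 1.791 -2.254
vertex 1.627 1.635 -3.354
endloop
endfacet
facet normal -0.426 0.883 -0.198
outer loop
vertex 1.627 1.635 -3.354
vertex 2.292 2.554 -0.693
vertex 3.241 2.62 -2.44
endloop
endfacet
facet normal 0.768 0.469 0.435
outer loop
vertex 3.241 2.62 -2.44
vertex 2.693 1.725 -0.506
vertex 3.642 1.791 -2.254
endloop
endfacet
facet normal 0.768 0.470 0.435
outer loop
vertex 2.292 2.554 -0.693
vertex 2.693 1.725 -0.506
vertex 3.241 2.62 -2.44
endloop
endfacet

endsolid


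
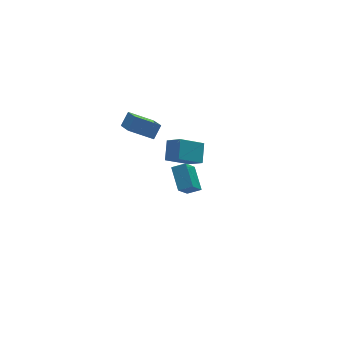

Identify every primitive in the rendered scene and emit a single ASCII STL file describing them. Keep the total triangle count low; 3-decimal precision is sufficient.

solid 
facet normal -0.835 0.033 0.550
outer loop
vertex 0.969 -4.228 4.265
vertex 1.524 -3.281 5.05
vertex 0.522 -3.359 3.534
endloop
endfacet
facet normal -0.412 -0.701 -0.582
outer loop
vertex 2.016 -3.419 2.55
vertex 0.969 -4.228 4.265
vertex 0.522 -3.359 3.534
endloop
endfacet
facet normal -0.835 0.033 0.550
outer loop
vertex 0.522 -3.359 3.534
vertex 1.524 -3.281 5.05
vertex 1.077 -2.412 4.319
endloop
endfacet
facet normal -0.366 0.712 -0.600
outer loop
vertex 1.077 -2.412 4.319
vertex 2.016 -3.419 2.55
vertex 0.522 -3.359 3.534
endloop
endfacet
facet normal 0.366 -0.712 0.600
outer loop
vertex 0.969 -4.228 4.265
vertex 3.018 -3.341 4.066
vertex 1.524 -3.281 5.05
endloop
endfacet
facet normal -0.412 -0.701 -0.582
outer loop
vertex 2.463 -4.288 3.281
vertex 0.969 -4.228 4.265
vertex 2.016 -3.419 2.55
endloop
endfacet
facet normal 0.366 -0.712 0.600
outer loop
vertex 2.463 -4.288 3.281
vertex 3.018 -3.341 4.066
vertex 0.969 -4.228 4.265
endloop
endfacet
facet normal 0.412 0.701 0.582
outer loop
vertex 1.524 -3.281 5.05
vertex 3.018 -3.341 4.066
vertex 1.077 -2.412 4.319
endloop
endfacet
facet normal -0.366 0.712 -0.600
outer loop
vertex 2.571 -2.472 3.335
vertex 2.016 -3.419 2.55
vertex 1.077 -2.412 4.319
endloop
endfacet
facet normal 0.412 0.701 0.582
outer loop
vertex 1.077 -2.412 4.319
vertex 3.018 -3.341 4.066
vertex 2.571 -2.472 3.335
endloop
endfacet
facet normal 0.835 -0.033 -0.550
outer loop
vertex 2.571 -2.472 3.335
vertex 2.463 -4.288 3.281
vertex 2.016 -3.419 2.55
endloop
endfacet
facet normal 0.835 -0.033 -0.550
outer loop
vertex 3.018 -3.341 4.066
vertex 2.463 -4.288 3.281
vertex 2.571 -2.472 3.335
endloop
endfacet
facet normal -0.854 0.354 -0.382
outer loop
vertex 3.039 1.237 -2.617
vertex 3.987 1.95 -4.075
vertex 2.813 -0.251 -3.491
endloop
endfacet
facet normal -0.503 -0.380 0.776
outer loop
vertex 3.633 -0.59 -3.125
vertex 3.039 1.237 -2.617
vertex 2.813 -0.251 -3.491
endloop
endfacet
facet normal -0.854 0.354 -0.382
outer loop
vertex 2.813 -0.251 -3.491
vertex 3.987 1.95 -4.075
vertex 3.762 0.463 -4.95
endloop
endfacet
facet normal -0.129 -0.855 -0.502
outer loop
vertex 3.762 0.463 -4.95
vertex 3.633 -0.59 -3.125
vertex 2.813 -0.251 -3.491
endloop
endfacet
facet normal 0.129 0.855 0.502
outer loop
vertex 3.039 1.237 -2.617
vertex 4.807 1.611 -3.709
vertex 3.987 1.95 -4.075
endloop
endfacet
facet normal -0.505 -0.380 0.775
outer loop
vertex 3.858 0.897 -2.25
vertex 3.039 1.237 -2.617
vertex 3.633 -0.59 -3.125
endloop
endfacet
facet normal 0.130 0.855 0.503
outer loop
vertex 3.858 0.897 -2.25
vertex 4.807 1.611 -3.709
vertex 3.039 1.237 -2.617
endloop
endfacet
facet normal 0.503 0.380 -0.776
outer loop
vertex 3.987 1.95 -4.075
vertex 4.807 1.611 -3.709
vertex 3.762 0.463 -4.95
endloop
endfacet
facet normal -0.130 -0.855 -0.502
outer loop
vertex 4.581 0.123 -4.583
vertex 3.633 -0.59 -3.125
vertex 3.762 0.463 -4.95
endloop
endfacet
facet normal 0.505 0.379 -0.776
outer loop
vertex 3.762 0.463 -4.95
vertex 4.807 1.611 -3.709
vertex 4.581 0.123 -4.583
endloop
endfacet
facet normal 0.854 -0.354 0.382
outer loop
vertex 4.581 0.123 -4.583
vertex 3.858 0.897 -2.25
vertex 3.633 -0.59 -3.125
endloop
endfacet
facet normal 0.854 -0.354 0.382
outer loop
vertex 4.807 1.611 -3.709
vertex 3.858 0.897 -2.25
vertex 4.581 0.123 -4.583
endloop
endfacet
facet normal -0.791 0.329 0.515
outer loop
vertex -0.325 -0.016 3.697
vertex 0.314 0.349 4.445
vertex -0.247 1.23 3.021
endloop
endfacet
facet normal -0.609 -0.349 -0.713
outer loop
vertex 1.146 0.651 2.115
vertex -0.325 -0.016 3.697
vertex -0.247 1.23 3.021
endloop
endfacet
facet normal -0.791 0.329 0.515
outer loop
vertex -0.247 1.23 3.021
vertex 0.314 0.349 4.445
vertex 0.392 1.596 3.769
endloop
endfacet
facet normal 0.055 0.878 -0.476
outer loop
vertex 0.392 1.596 3.769
vertex 1.146 0.651 2.115
vertex -0.247 1.23 3.021
endloop
endfacet
facet normal -0.055 -0.878 0.476
outer loop
vertex -0.325 -0.016 3.697
vertex 1.707 -0.23 3.539
vertex 0.314 0.349 4.445
endloop
endfacet
facet normal -0.609 -0.348 -0.713
outer loop
vertex 1.068 -0.596 2.791
vertex -0.325 -0.016 3.697
vertex 1.146 0.651 2.115
endloop
endfacet
facet normal -0.055 -0.877 0.477
outer loop
vertex 1.068 -0.596 2.791
vertex 1.707 -0.23 3.539
vertex -0.325 -0.016 3.697
endloop
endfacet
facet normal 0.609 0.348 0.713
outer loop
vertex 0.314 0.349 4.445
vertex 1.707 -0.23 3.539
vertex 0.392 1.596 3.769
endloop
endfacet
facet normal 0.056 0.878 -0.476
outer loop
vertex 1.785 1.016 2.863
vertex 1.146 0.651 2.115
vertex 0.392 1.596 3.769
endloop
endfacet
facet normal 0.609 0.349 0.713
outer loop
vertex 0.392 1.596 3.769
vertex 1.707 -0.23 3.539
vertex 1.785 1.016 2.863
endloop
endfacet
facet normal 0.791 -0.329 -0.515
outer loop
vertex 1.785 1.016 2.863
vertex 1.068 -0.596 2.791
vertex 1.146 0.651 2.115
endloop
endfacet
facet normal 0.791 -0.329 -0.515
outer loop
vertex 1.707 -0.23 3.539
vertex 1.068 -0.596 2.791
vertex 1.785 1.016 2.863
endloop
endfacet

endsolid


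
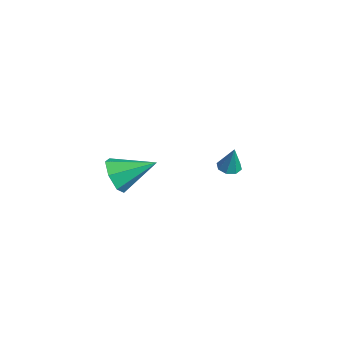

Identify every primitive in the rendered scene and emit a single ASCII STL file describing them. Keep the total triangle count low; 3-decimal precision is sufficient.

solid 
facet normal -0.337 -0.841 -0.423
outer loop
vertex -0.653 -3.911 0.031
vertex -1.312 -3.349 -0.562
vertex -0.325 -3.638 -0.774
endloop
endfacet
facet normal 0.932 -0.063 0.358
outer loop
vertex -0.653 -3.911 0.031
vertex -0.325 -3.638 -0.774
vertex -0.608 -1.591 0.322
endloop
endfacet
facet normal -0.337 -0.841 -0.423
outer loop
vertex -0.325 -3.638 -0.774
vertex -1.312 -3.349 -0.562
vertex -0.741 -3.147 -1.419
endloop
endfacet
facet normal 0.889 0.305 -0.341
outer loop
vertex -0.325 -3.638 -0.774
vertex -0.741 -3.147 -1.419
vertex -0.608 -1.591 0.322
endloop
endfacet
facet normal -0.337 -0.841 -0.423
outer loop
vertex -0.741 -3.147 -1.419
vertex -1.312 -3.349 -0.562
vertex -1.587 -2.808 -1.419
endloop
endfacet
facet normal 0.282 0.704 -0.651
outer loop
vertex -0.741 -3.147 -1.419
vertex -1.587 -2.808 -1.419
vertex -0.608 -1.591 0.322
endloop
endfacet
facet normal -0.337 -0.841 -0.423
outer loop
vertex -1.587 -2.808 -1.419
vertex -1.312 -3.349 -0.562
vertex -2.226 -2.877 -0.773
endloop
endfacet
facet normal -0.434 0.835 -0.340
outer loop
vertex -1.587 -2.808 -1.419
vertex -2.226 -2.877 -0.773
vertex -0.608 -1.591 0.322
endloop
endfacet
facet normal -0.337 -0.841 -0.423
outer loop
vertex -2.226 -2.877 -0.773
vertex -1.312 -3.349 -0.562
vertex -2.177 -3.301 0.032
endloop
endfacet
facet normal -0.717 0.597 0.358
outer loop
vertex -2.226 -2.877 -0.773
vertex -2.177 -3.301 0.032
vertex -0.608 -1.591 0.322
endloop
endfacet
facet normal -0.337 -0.841 -0.423
outer loop
vertex -2.177 -3.301 0.032
vertex -1.312 -3.349 -0.562
vertex -1.477 -3.761 0.39
endloop
endfacet
facet normal -0.357 0.172 0.918
outer loop
vertex -2.177 -3.301 0.032
vertex -1.477 -3.761 0.39
vertex -0.608 -1.591 0.322
endloop
endfacet
facet normal -0.337 -0.841 -0.423
outer loop
vertex -1.477 -3.761 0.39
vertex -1.312 -3.349 -0.562
vertex -0.653 -3.911 0.031
endloop
endfacet
facet normal 0.378 -0.122 0.918
outer loop
vertex -1.477 -3.761 0.39
vertex -0.653 -3.911 0.031
vertex -0.608 -1.591 0.322
endloop
endfacet
facet normal -0.263 -0.059 -0.963
outer loop
vertex -2.949 3.4 -3.336
vertex -3.548 3.306 -3.167
vertex -3.195 3.812 -3.294
endloop
endfacet
facet normal 0.858 0.501 0.109
outer loop
vertex -2.949 3.4 -3.336
vertex -3.195 3.812 -3.294
vertex -3.152 3.394 -1.713
endloop
endfacet
facet normal -0.264 -0.058 -0.963
outer loop
vertex -3.195 3.812 -3.294
vertex -3.548 3.306 -3.167
vertex -3.648 3.928 -3.177
endloop
endfacet
facet normal 0.298 0.925 0.236
outer loop
vertex -3.195 3.812 -3.294
vertex -3.648 3.928 -3.177
vertex -3.152 3.394 -1.713
endloop
endfacet
facet normal -0.261 -0.058 -0.963
outer loop
vertex -3.648 3.928 -3.177
vertex -3.548 3.306 -3.167
vertex -4.043 3.68 -3.055
endloop
endfacet
facet normal -0.382 0.819 0.428
outer loop
vertex -3.648 3.928 -3.177
vertex -4.043 3.68 -3.055
vertex -3.152 3.394 -1.713
endloop
endfacet
facet normal -0.262 -0.059 -0.963
outer loop
vertex -4.043 3.68 -3.055
vertex -3.548 3.306 -3.167
vertex -4.148 3.212 -2.998
endloop
endfacet
facet normal -0.783 0.245 0.572
outer loop
vertex -4.043 3.68 -3.055
vertex -4.148 3.212 -2.998
vertex -3.152 3.394 -1.713
endloop
endfacet
facet normal -0.262 -0.058 -0.963
outer loop
vertex -4.148 3.212 -2.998
vertex -3.548 3.306 -3.167
vertex -3.902 2.8 -3.04
endloop
endfacet
facet normal -0.669 -0.459 0.584
outer loop
vertex -4.148 3.212 -2.998
vertex -3.902 2.8 -3.04
vertex -3.152 3.394 -1.713
endloop
endfacet
facet normal -0.263 -0.058 -0.963
outer loop
vertex -3.902 2.8 -3.04
vertex -3.548 3.306 -3.167
vertex -3.448 2.684 -3.157
endloop
endfacet
facet normal -0.108 -0.883 0.456
outer loop
vertex -3.902 2.8 -3.04
vertex -3.448 2.684 -3.157
vertex -3.152 3.394 -1.713
endloop
endfacet
facet normal -0.264 -0.058 -0.963
outer loop
vertex -3.448 2.684 -3.157
vertex -3.548 3.306 -3.167
vertex -3.054 2.932 -3.28
endloop
endfacet
facet normal 0.572 -0.777 0.265
outer loop
vertex -3.448 2.684 -3.157
vertex -3.054 2.932 -3.28
vertex -3.152 3.394 -1.713
endloop
endfacet
facet normal -0.263 -0.056 -0.963
outer loop
vertex -3.054 2.932 -3.28
vertex -3.548 3.306 -3.167
vertex -2.949 3.4 -3.336
endloop
endfacet
facet normal 0.972 -0.204 0.121
outer loop
vertex -3.054 2.932 -3.28
vertex -2.949 3.4 -3.336
vertex -3.152 3.394 -1.713
endloop
endfacet

endsolid


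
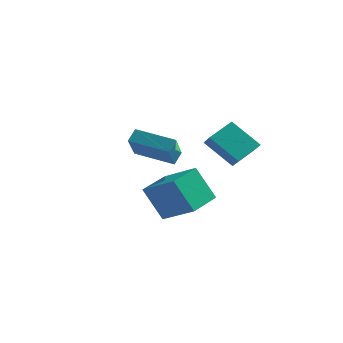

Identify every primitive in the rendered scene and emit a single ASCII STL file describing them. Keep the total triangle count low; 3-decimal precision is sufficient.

solid 
facet normal -0.818 0.291 -0.496
outer loop
vertex -2.552 -2.977 -3.358
vertex -2.065 -1.296 -3.175
vertex -1.579 -3.078 -5.022
endloop
endfacet
facet normal -0.277 -0.955 -0.104
outer loop
vertex 0.065 -3.664 -4.025
vertex -2.552 -2.977 -3.358
vertex -1.579 -3.078 -5.022
endloop
endfacet
facet normal -0.818 0.291 -0.496
outer loop
vertex -1.579 -3.078 -5.022
vertex -2.065 -1.296 -3.175
vertex -1.092 -1.397 -4.839
endloop
endfacet
facet normal 0.504 -0.052 -0.862
outer loop
vertex -1.092 -1.397 -4.839
vertex 0.065 -3.664 -4.025
vertex -1.579 -3.078 -5.022
endloop
endfacet
facet normal -0.504 0.052 0.862
outer loop
vertex -2.552 -2.977 -3.358
vertex -0.421 -1.882 -2.178
vertex -2.065 -1.296 -3.175
endloop
endfacet
facet normal -0.277 -0.955 -0.104
outer loop
vertex -0.908 -3.563 -2.361
vertex -2.552 -2.977 -3.358
vertex 0.065 -3.664 -4.025
endloop
endfacet
facet normal -0.504 0.052 0.862
outer loop
vertex -0.908 -3.563 -2.361
vertex -0.421 -1.882 -2.178
vertex -2.552 -2.977 -3.358
endloop
endfacet
facet normal 0.277 0.955 0.104
outer loop
vertex -2.065 -1.296 -3.175
vertex -0.421 -1.882 -2.178
vertex -1.092 -1.397 -4.839
endloop
endfacet
facet normal 0.504 -0.052 -0.862
outer loop
vertex 0.552 -1.983 -3.842
vertex 0.065 -3.664 -4.025
vertex -1.092 -1.397 -4.839
endloop
endfacet
facet normal 0.277 0.955 0.104
outer loop
vertex -1.092 -1.397 -4.839
vertex -0.421 -1.882 -2.178
vertex 0.552 -1.983 -3.842
endloop
endfacet
facet normal 0.818 -0.291 0.496
outer loop
vertex 0.552 -1.983 -3.842
vertex -0.908 -3.563 -2.361
vertex 0.065 -3.664 -4.025
endloop
endfacet
facet normal 0.818 -0.291 0.496
outer loop
vertex -0.421 -1.882 -2.178
vertex -0.908 -3.563 -2.361
vertex 0.552 -1.983 -3.842
endloop
endfacet
facet normal -0.980 0.094 0.174
outer loop
vertex -4.891 2.769 -2.116
vertex -5.01 4.007 -3.46
vertex -5.048 2.155 -2.668
endloop
endfacet
facet normal 0.065 -0.676 0.734
outer loop
vertex -2.95 1.953 -3.04
vertex -4.891 2.769 -2.116
vertex -5.048 2.155 -2.668
endloop
endfacet
facet normal -0.980 0.095 0.174
outer loop
vertex -5.048 2.155 -2.668
vertex -5.01 4.007 -3.46
vertex -5.167 3.393 -4.011
endloop
endfacet
facet normal -0.187 -0.731 -0.657
outer loop
vertex -5.167 3.393 -4.011
vertex -2.95 1.953 -3.04
vertex -5.048 2.155 -2.668
endloop
endfacet
facet normal 0.187 0.731 0.657
outer loop
vertex -4.891 2.769 -2.116
vertex -2.912 3.805 -3.832
vertex -5.01 4.007 -3.46
endloop
endfacet
facet normal 0.065 -0.676 0.734
outer loop
vertex -2.793 2.567 -2.489
vertex -4.891 2.769 -2.116
vertex -2.95 1.953 -3.04
endloop
endfacet
facet normal 0.187 0.730 0.657
outer loop
vertex -2.793 2.567 -2.489
vertex -2.912 3.805 -3.832
vertex -4.891 2.769 -2.116
endloop
endfacet
facet normal -0.065 0.676 -0.734
outer loop
vertex -5.01 4.007 -3.46
vertex -2.912 3.805 -3.832
vertex -5.167 3.393 -4.011
endloop
endfacet
facet normal -0.187 -0.731 -0.657
outer loop
vertex -3.069 3.191 -4.384
vertex -2.95 1.953 -3.04
vertex -5.167 3.393 -4.011
endloop
endfacet
facet normal -0.065 0.676 -0.734
outer loop
vertex -5.167 3.393 -4.011
vertex -2.912 3.805 -3.832
vertex -3.069 3.191 -4.384
endloop
endfacet
facet normal 0.980 -0.095 -0.174
outer loop
vertex -3.069 3.191 -4.384
vertex -2.793 2.567 -2.489
vertex -2.95 1.953 -3.04
endloop
endfacet
facet normal 0.980 -0.094 -0.174
outer loop
vertex -2.912 3.805 -3.832
vertex -2.793 2.567 -2.489
vertex -3.069 3.191 -4.384
endloop
endfacet
facet normal -0.756 0.096 0.648
outer loop
vertex -1.048 2.218 -1.979
vertex -0.335 3.497 -1.336
vertex -1.48 2.751 -2.562
endloop
endfacet
facet normal -0.445 -0.800 -0.401
outer loop
vertex -0.005 2.563 -3.824
vertex -1.048 2.218 -1.979
vertex -1.48 2.751 -2.562
endloop
endfacet
facet normal -0.756 0.097 0.647
outer loop
vertex -1.48 2.751 -2.562
vertex -0.335 3.497 -1.336
vertex -0.766 4.031 -1.919
endloop
endfacet
facet normal -0.479 0.593 -0.648
outer loop
vertex -0.766 4.031 -1.919
vertex -0.005 2.563 -3.824
vertex -1.48 2.751 -2.562
endloop
endfacet
facet normal 0.479 -0.593 0.648
outer loop
vertex -1.048 2.218 -1.979
vertex 1.14 3.309 -2.598
vertex -0.335 3.497 -1.336
endloop
endfacet
facet normal -0.447 -0.799 -0.402
outer loop
vertex 0.426 2.029 -3.241
vertex -1.048 2.218 -1.979
vertex -0.005 2.563 -3.824
endloop
endfacet
facet normal 0.479 -0.593 0.648
outer loop
vertex 0.426 2.029 -3.241
vertex 1.14 3.309 -2.598
vertex -1.048 2.218 -1.979
endloop
endfacet
facet normal 0.446 0.799 0.402
outer loop
vertex -0.335 3.497 -1.336
vertex 1.14 3.309 -2.598
vertex -0.766 4.031 -1.919
endloop
endfacet
facet normal -0.479 0.593 -0.648
outer loop
vertex 0.708 3.842 -3.181
vertex -0.005 2.563 -3.824
vertex -0.766 4.031 -1.919
endloop
endfacet
facet normal 0.446 0.800 0.401
outer loop
vertex -0.766 4.031 -1.919
vertex 1.14 3.309 -2.598
vertex 0.708 3.842 -3.181
endloop
endfacet
facet normal 0.756 -0.096 -0.647
outer loop
vertex 0.708 3.842 -3.181
vertex 0.426 2.029 -3.241
vertex -0.005 2.563 -3.824
endloop
endfacet
facet normal 0.756 -0.096 -0.648
outer loop
vertex 1.14 3.309 -2.598
vertex 0.426 2.029 -3.241
vertex 0.708 3.842 -3.181
endloop
endfacet

endsolid


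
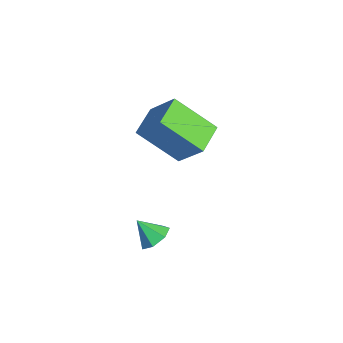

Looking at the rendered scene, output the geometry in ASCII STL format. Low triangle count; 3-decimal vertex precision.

solid 
facet normal -0.493 -0.430 -0.756
outer loop
vertex -0.991 1.719 2.649
vertex -2.071 2.524 2.896
vertex -0.202 3.192 1.296
endloop
endfacet
facet normal 0.789 -0.588 -0.180
outer loop
vertex 0.651 3.936 2.604
vertex -0.991 1.719 2.649
vertex -0.202 3.192 1.296
endloop
endfacet
facet normal -0.493 -0.430 -0.756
outer loop
vertex -0.202 3.192 1.296
vertex -2.071 2.524 2.896
vertex -1.283 3.997 1.543
endloop
endfacet
facet normal 0.367 0.685 -0.629
outer loop
vertex -1.283 3.997 1.543
vertex 0.651 3.936 2.604
vertex -0.202 3.192 1.296
endloop
endfacet
facet normal -0.367 -0.685 0.629
outer loop
vertex -0.991 1.719 2.649
vertex -1.218 3.268 4.204
vertex -2.071 2.524 2.896
endloop
endfacet
facet normal 0.789 -0.588 -0.181
outer loop
vertex -0.137 2.463 3.957
vertex -0.991 1.719 2.649
vertex 0.651 3.936 2.604
endloop
endfacet
facet normal -0.367 -0.685 0.629
outer loop
vertex -0.137 2.463 3.957
vertex -1.218 3.268 4.204
vertex -0.991 1.719 2.649
endloop
endfacet
facet normal -0.789 0.588 0.180
outer loop
vertex -2.071 2.524 2.896
vertex -1.218 3.268 4.204
vertex -1.283 3.997 1.543
endloop
endfacet
facet normal 0.367 0.685 -0.629
outer loop
vertex -0.429 4.741 2.851
vertex 0.651 3.936 2.604
vertex -1.283 3.997 1.543
endloop
endfacet
facet normal -0.788 0.588 0.180
outer loop
vertex -1.283 3.997 1.543
vertex -1.218 3.268 4.204
vertex -0.429 4.741 2.851
endloop
endfacet
facet normal 0.494 0.430 0.756
outer loop
vertex -0.429 4.741 2.851
vertex -0.137 2.463 3.957
vertex 0.651 3.936 2.604
endloop
endfacet
facet normal 0.493 0.430 0.756
outer loop
vertex -1.218 3.268 4.204
vertex -0.137 2.463 3.957
vertex -0.429 4.741 2.851
endloop
endfacet
facet normal 0.389 0.555 -0.735
outer loop
vertex 3.838 0.917 0.55
vertex 3.504 1.461 0.784
vertex 4.127 1.242 0.948
endloop
endfacet
facet normal 0.477 -0.818 0.321
outer loop
vertex 3.838 0.917 0.55
vertex 4.127 1.242 0.948
vertex 3.096 0.879 1.556
endloop
endfacet
facet normal 0.388 0.554 -0.737
outer loop
vertex 4.127 1.242 0.948
vertex 3.504 1.461 0.784
vertex 3.947 1.733 1.222
endloop
endfacet
facet normal 0.555 -0.241 0.796
outer loop
vertex 4.127 1.242 0.948
vertex 3.947 1.733 1.222
vertex 3.096 0.879 1.556
endloop
endfacet
facet normal 0.389 0.553 -0.737
outer loop
vertex 3.947 1.733 1.222
vertex 3.504 1.461 0.784
vertex 3.434 2.019 1.166
endloop
endfacet
facet normal 0.066 0.305 0.950
outer loop
vertex 3.947 1.733 1.222
vertex 3.434 2.019 1.166
vertex 3.096 0.879 1.556
endloop
endfacet
facet normal 0.388 0.553 -0.737
outer loop
vertex 3.434 2.019 1.166
vertex 3.504 1.461 0.784
vertex 2.973 1.884 0.822
endloop
endfacet
facet normal -0.619 0.412 0.668
outer loop
vertex 3.434 2.019 1.166
vertex 2.973 1.884 0.822
vertex 3.096 0.879 1.556
endloop
endfacet
facet normal 0.389 0.554 -0.736
outer loop
vertex 2.973 1.884 0.822
vertex 3.504 1.461 0.784
vertex 2.913 1.431 0.449
endloop
endfacet
facet normal -0.987 -0.003 0.162
outer loop
vertex 2.973 1.884 0.822
vertex 2.913 1.431 0.449
vertex 3.096 0.879 1.556
endloop
endfacet
facet normal 0.389 0.554 -0.736
outer loop
vertex 2.913 1.431 0.449
vertex 3.504 1.461 0.784
vertex 3.297 1.001 0.328
endloop
endfacet
facet normal -0.758 -0.625 -0.186
outer loop
vertex 2.913 1.431 0.449
vertex 3.297 1.001 0.328
vertex 3.096 0.879 1.556
endloop
endfacet
facet normal 0.388 0.555 -0.736
outer loop
vertex 3.297 1.001 0.328
vertex 3.504 1.461 0.784
vertex 3.838 0.917 0.55
endloop
endfacet
facet normal -0.106 -0.988 -0.115
outer loop
vertex 3.297 1.001 0.328
vertex 3.838 0.917 0.55
vertex 3.096 0.879 1.556
endloop
endfacet

endsolid


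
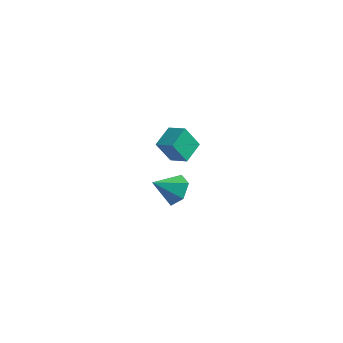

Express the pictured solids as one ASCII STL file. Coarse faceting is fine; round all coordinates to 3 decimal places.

solid 
facet normal 0.563 0.579 -0.590
outer loop
vertex 0.965 -1.234 1.851
vertex 0.483 -1.307 1.32
vertex 0.421 -0.766 1.791
endloop
endfacet
facet normal 0.027 0.158 0.987
outer loop
vertex 0.965 -1.234 1.851
vertex 0.421 -0.766 1.791
vertex -0.163 -1.973 2.0
endloop
endfacet
facet normal 0.563 0.579 -0.590
outer loop
vertex 0.421 -0.766 1.791
vertex 0.483 -1.307 1.32
vertex -0.06 -0.839 1.261
endloop
endfacet
facet normal -0.696 0.436 0.571
outer loop
vertex 0.421 -0.766 1.791
vertex -0.06 -0.839 1.261
vertex -0.163 -1.973 2.0
endloop
endfacet
facet normal 0.562 0.578 -0.591
outer loop
vertex -0.06 -0.839 1.261
vertex 0.483 -1.307 1.32
vertex 0.002 -1.381 0.79
endloop
endfacet
facet normal -0.991 0.003 -0.134
outer loop
vertex -0.06 -0.839 1.261
vertex 0.002 -1.381 0.79
vertex -0.163 -1.973 2.0
endloop
endfacet
facet normal 0.562 0.578 -0.591
outer loop
vertex 0.002 -1.381 0.79
vertex 0.483 -1.307 1.32
vertex 0.546 -1.849 0.85
endloop
endfacet
facet normal -0.563 -0.709 -0.424
outer loop
vertex 0.002 -1.381 0.79
vertex 0.546 -1.849 0.85
vertex -0.163 -1.973 2.0
endloop
endfacet
facet normal 0.562 0.578 -0.591
outer loop
vertex 0.546 -1.849 0.85
vertex 0.483 -1.307 1.32
vertex 1.027 -1.775 1.38
endloop
endfacet
facet normal 0.160 -0.987 -0.008
outer loop
vertex 0.546 -1.849 0.85
vertex 1.027 -1.775 1.38
vertex -0.163 -1.973 2.0
endloop
endfacet
facet normal 0.563 0.579 -0.590
outer loop
vertex 1.027 -1.775 1.38
vertex 0.483 -1.307 1.32
vertex 0.965 -1.234 1.851
endloop
endfacet
facet normal 0.455 -0.554 0.697
outer loop
vertex 1.027 -1.775 1.38
vertex 0.965 -1.234 1.851
vertex -0.163 -1.973 2.0
endloop
endfacet
facet normal -0.415 -0.282 0.865
outer loop
vertex -1.994 3.0 0.01
vertex -1.952 4.03 0.366
vertex -2.821 3.154 -0.337
endloop
endfacet
facet normal -0.039 -0.944 -0.327
outer loop
vertex -2.328 3.49 -1.366
vertex -1.994 3.0 0.01
vertex -2.821 3.154 -0.337
endloop
endfacet
facet normal -0.414 -0.284 0.865
outer loop
vertex -2.821 3.154 -0.337
vertex -1.952 4.03 0.366
vertex -2.78 4.183 0.02
endloop
endfacet
facet normal -0.909 0.168 -0.381
outer loop
vertex -2.78 4.183 0.02
vertex -2.328 3.49 -1.366
vertex -2.821 3.154 -0.337
endloop
endfacet
facet normal 0.909 -0.169 0.381
outer loop
vertex -1.994 3.0 0.01
vertex -1.459 4.366 -0.663
vertex -1.952 4.03 0.366
endloop
endfacet
facet normal -0.038 -0.944 -0.327
outer loop
vertex -1.5 3.337 -1.02
vertex -1.994 3.0 0.01
vertex -2.328 3.49 -1.366
endloop
endfacet
facet normal 0.909 -0.168 0.381
outer loop
vertex -1.5 3.337 -1.02
vertex -1.459 4.366 -0.663
vertex -1.994 3.0 0.01
endloop
endfacet
facet normal 0.038 0.944 0.327
outer loop
vertex -1.952 4.03 0.366
vertex -1.459 4.366 -0.663
vertex -2.78 4.183 0.02
endloop
endfacet
facet normal -0.909 0.169 -0.381
outer loop
vertex -2.286 4.52 -1.01
vertex -2.328 3.49 -1.366
vertex -2.78 4.183 0.02
endloop
endfacet
facet normal 0.038 0.944 0.327
outer loop
vertex -2.78 4.183 0.02
vertex -1.459 4.366 -0.663
vertex -2.286 4.52 -1.01
endloop
endfacet
facet normal 0.414 0.282 -0.865
outer loop
vertex -2.286 4.52 -1.01
vertex -1.5 3.337 -1.02
vertex -2.328 3.49 -1.366
endloop
endfacet
facet normal 0.415 0.283 -0.864
outer loop
vertex -1.459 4.366 -0.663
vertex -1.5 3.337 -1.02
vertex -2.286 4.52 -1.01
endloop
endfacet

endsolid


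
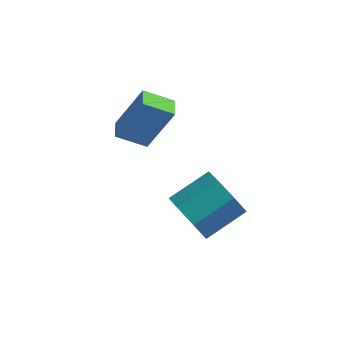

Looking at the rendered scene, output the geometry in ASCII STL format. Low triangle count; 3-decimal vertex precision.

solid 
facet normal -0.842 -0.268 0.469
outer loop
vertex 0.679 2.383 0.234
vertex 0.425 3.194 0.241
vertex -0.297 2.094 -1.682
endloop
endfacet
facet normal 0.298 -0.955 -0.008
outer loop
vertex 0.815 2.446 -2.301
vertex 0.679 2.383 0.234
vertex -0.297 2.094 -1.682
endloop
endfacet
facet normal -0.842 -0.267 0.469
outer loop
vertex -0.297 2.094 -1.682
vertex 0.425 3.194 0.241
vertex -0.55 2.905 -1.675
endloop
endfacet
facet normal -0.450 -0.133 -0.883
outer loop
vertex -0.55 2.905 -1.675
vertex 0.815 2.446 -2.301
vertex -0.297 2.094 -1.682
endloop
endfacet
facet normal 0.450 0.133 0.883
outer loop
vertex 0.679 2.383 0.234
vertex 1.537 3.546 -0.378
vertex 0.425 3.194 0.241
endloop
endfacet
facet normal 0.298 -0.955 -0.008
outer loop
vertex 1.79 2.735 -0.385
vertex 0.679 2.383 0.234
vertex 0.815 2.446 -2.301
endloop
endfacet
facet normal 0.450 0.133 0.883
outer loop
vertex 1.79 2.735 -0.385
vertex 1.537 3.546 -0.378
vertex 0.679 2.383 0.234
endloop
endfacet
facet normal -0.298 0.955 0.008
outer loop
vertex 0.425 3.194 0.241
vertex 1.537 3.546 -0.378
vertex -0.55 2.905 -1.675
endloop
endfacet
facet normal -0.450 -0.133 -0.883
outer loop
vertex 0.561 3.257 -2.294
vertex 0.815 2.446 -2.301
vertex -0.55 2.905 -1.675
endloop
endfacet
facet normal -0.298 0.955 0.008
outer loop
vertex -0.55 2.905 -1.675
vertex 1.537 3.546 -0.378
vertex 0.561 3.257 -2.294
endloop
endfacet
facet normal 0.842 0.268 -0.469
outer loop
vertex 0.561 3.257 -2.294
vertex 1.79 2.735 -0.385
vertex 0.815 2.446 -2.301
endloop
endfacet
facet normal 0.842 0.267 -0.469
outer loop
vertex 1.537 3.546 -0.378
vertex 1.79 2.735 -0.385
vertex 0.561 3.257 -2.294
endloop
endfacet
facet normal -0.622 -0.650 -0.436
outer loop
vertex 4.042 -1.102 -3.331
vertex 3.439 -1.126 -2.436
vertex 3.352 -0.47 -3.289
endloop
endfacet
facet normal 0.265 0.349 -0.899
outer loop
vertex 4.042 -1.102 -3.331
vertex 3.352 -0.47 -3.289
vertex 5.143 0.049 -2.56
endloop
endfacet
facet normal 0.265 0.349 -0.899
outer loop
vertex 5.143 0.049 -2.56
vertex 3.352 -0.47 -3.289
vertex 4.453 0.681 -2.518
endloop
endfacet
facet normal 0.622 0.651 0.435
outer loop
vertex 5.143 0.049 -2.56
vertex 4.453 0.681 -2.518
vertex 4.541 0.026 -1.664
endloop
endfacet
facet normal -0.623 -0.650 -0.436
outer loop
vertex 3.352 -0.47 -3.289
vertex 3.439 -1.126 -2.436
vertex 2.727 -0.331 -2.604
endloop
endfacet
facet normal -0.411 0.745 -0.526
outer loop
vertex 3.352 -0.47 -3.289
vertex 2.727 -0.331 -2.604
vertex 4.453 0.681 -2.518
endloop
endfacet
facet normal -0.411 0.745 -0.526
outer loop
vertex 4.453 0.681 -2.518
vertex 2.727 -0.331 -2.604
vertex 3.828 0.82 -1.833
endloop
endfacet
facet normal 0.622 0.651 0.435
outer loop
vertex 4.453 0.681 -2.518
vertex 3.828 0.82 -1.833
vertex 4.541 0.026 -1.664
endloop
endfacet
facet normal -0.623 -0.650 -0.436
outer loop
vertex 2.727 -0.331 -2.604
vertex 3.439 -1.126 -2.436
vertex 2.639 -0.791 -1.792
endloop
endfacet
facet normal -0.777 0.580 0.244
outer loop
vertex 2.727 -0.331 -2.604
vertex 2.639 -0.791 -1.792
vertex 3.828 0.82 -1.833
endloop
endfacet
facet normal -0.777 0.580 0.244
outer loop
vertex 3.828 0.82 -1.833
vertex 2.639 -0.791 -1.792
vertex 3.74 0.36 -1.021
endloop
endfacet
facet normal 0.621 0.651 0.436
outer loop
vertex 3.828 0.82 -1.833
vertex 3.74 0.36 -1.021
vertex 4.541 0.026 -1.664
endloop
endfacet
facet normal -0.623 -0.650 -0.436
outer loop
vertex 2.639 -0.791 -1.792
vertex 3.439 -1.126 -2.436
vertex 3.153 -1.503 -1.465
endloop
endfacet
facet normal -0.558 -0.022 0.830
outer loop
vertex 2.639 -0.791 -1.792
vertex 3.153 -1.503 -1.465
vertex 3.74 0.36 -1.021
endloop
endfacet
facet normal -0.558 -0.022 0.829
outer loop
vertex 3.74 0.36 -1.021
vertex 3.153 -1.503 -1.465
vertex 4.255 -0.351 -0.693
endloop
endfacet
facet normal 0.621 0.651 0.436
outer loop
vertex 3.74 0.36 -1.021
vertex 4.255 -0.351 -0.693
vertex 4.541 0.026 -1.664
endloop
endfacet
facet normal -0.621 -0.651 -0.436
outer loop
vertex 3.153 -1.503 -1.465
vertex 3.439 -1.126 -2.436
vertex 3.883 -1.93 -1.868
endloop
endfacet
facet normal 0.081 -0.607 0.790
outer loop
vertex 3.153 -1.503 -1.465
vertex 3.883 -1.93 -1.868
vertex 4.255 -0.351 -0.693
endloop
endfacet
facet normal 0.081 -0.607 0.790
outer loop
vertex 4.255 -0.351 -0.693
vertex 3.883 -1.93 -1.868
vertex 4.984 -0.779 -1.097
endloop
endfacet
facet normal 0.623 0.650 0.436
outer loop
vertex 4.255 -0.351 -0.693
vertex 4.984 -0.779 -1.097
vertex 4.541 0.026 -1.664
endloop
endfacet
facet normal -0.622 -0.651 -0.436
outer loop
vertex 3.883 -1.93 -1.868
vertex 3.439 -1.126 -2.436
vertex 4.279 -1.752 -2.699
endloop
endfacet
facet normal 0.659 -0.735 0.157
outer loop
vertex 3.883 -1.93 -1.868
vertex 4.279 -1.752 -2.699
vertex 4.984 -0.779 -1.097
endloop
endfacet
facet normal 0.659 -0.735 0.157
outer loop
vertex 4.984 -0.779 -1.097
vertex 4.279 -1.752 -2.699
vertex 5.38 -0.601 -1.928
endloop
endfacet
facet normal 0.623 0.650 0.436
outer loop
vertex 4.984 -0.779 -1.097
vertex 5.38 -0.601 -1.928
vertex 4.541 0.026 -1.664
endloop
endfacet
facet normal -0.622 -0.651 -0.436
outer loop
vertex 4.279 -1.752 -2.699
vertex 3.439 -1.126 -2.436
vertex 4.042 -1.102 -3.331
endloop
endfacet
facet normal 0.741 -0.309 -0.596
outer loop
vertex 4.279 -1.752 -2.699
vertex 4.042 -1.102 -3.331
vertex 5.38 -0.601 -1.928
endloop
endfacet
facet normal 0.741 -0.309 -0.596
outer loop
vertex 5.38 -0.601 -1.928
vertex 4.042 -1.102 -3.331
vertex 5.143 0.049 -2.56
endloop
endfacet
facet normal 0.623 0.650 0.435
outer loop
vertex 5.38 -0.601 -1.928
vertex 5.143 0.049 -2.56
vertex 4.541 0.026 -1.664
endloop
endfacet

endsolid
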